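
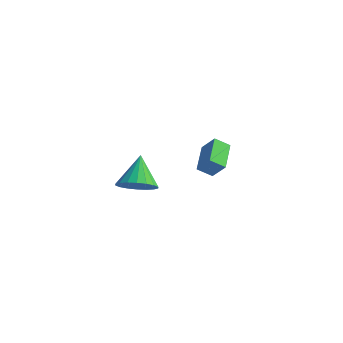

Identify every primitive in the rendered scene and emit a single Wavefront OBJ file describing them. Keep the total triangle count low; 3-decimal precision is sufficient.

v -2.823 -3.416 -3.887
v -2.052 -3.584 -3.475
v -3.397 -2.684 -2.513
v -1.989 -3.229 -3.639
v -2.091 -2.91 -3.851
v -2.339 -2.692 -4.071
v -2.682 -2.618 -4.254
v -3.053 -2.701 -4.365
v -3.378 -2.927 -4.381
v -3.594 -3.249 -4.299
v -3.656 -3.604 -4.136
v -3.554 -3.922 -3.923
v -3.307 -4.14 -3.703
v -2.964 -4.215 -3.52
v -2.593 -4.131 -3.41
v -2.267 -3.906 -3.394
v -4.403 2.664 -4.186
v -4.776 2.088 -3.737
v -3.706 2.755 -3.49
v -4.079 2.18 -3.04
v -3.521 1.52 -4.92
v -3.894 0.945 -4.47
v -2.824 1.612 -4.223
v -3.197 1.036 -3.774
f 2 1 4
f 2 4 3
f 4 1 5
f 4 5 3
f 5 1 6
f 5 6 3
f 6 1 7
f 6 7 3
f 7 1 8
f 7 8 3
f 8 1 9
f 8 9 3
f 9 1 10
f 9 10 3
f 10 1 11
f 10 11 3
f 11 1 12
f 11 12 3
f 12 1 13
f 12 13 3
f 13 1 14
f 13 14 3
f 14 1 15
f 14 15 3
f 15 1 16
f 15 16 3
f 16 1 2
f 16 2 3
f 18 20 17
f 21 18 17
f 17 20 19
f 19 21 17
f 18 24 20
f 22 18 21
f 22 24 18
f 20 24 19
f 23 21 19
f 19 24 23
f 23 22 21
f 24 22 23



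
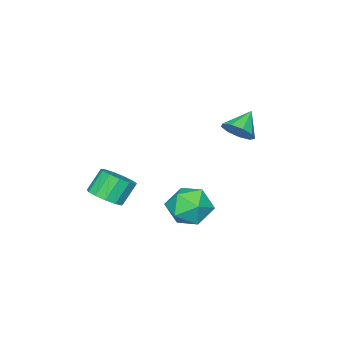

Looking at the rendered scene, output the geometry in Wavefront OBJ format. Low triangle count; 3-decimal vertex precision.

v -0.181 -0.738 -3.612
v 0.812 -0.162 -3.349
v -0.012 -1.758 -2.011
v 0.981 -1.182 -1.748
v -0.054 -0.619 -1.714
v -0.157 0.011 -2.704
v 0.957 -1.931 -2.656
v 0.854 -1.301 -3.646
v 1.516 -0.899 -2.758
v 0.891 -0.088 -2.176
v -0.091 -1.832 -3.184
v -0.716 -1.021 -2.602
v -3.178 -1.072 0.456
v -2.641 -1.061 1.127
v -4.262 -1.128 1.324
v -2.788 -0.512 0.979
v -3.118 -0.224 0.586
v -3.476 -0.333 0.132
v -3.694 -0.787 -0.17
v -3.671 -1.375 -0.18
v -3.417 -1.821 0.108
v -3.051 -1.916 0.559
v -2.745 -1.616 0.961
v 2.431 -4.084 -2.367
v 3.047 -3.515 -2.041
v 2.305 -3.327 -0.966
v 1.689 -3.896 -1.293
v 2.724 -3.235 -2.314
v 1.981 -3.047 -1.239
v 2.308 -3.224 -2.603
v 1.565 -3.036 -1.528
v 1.931 -3.487 -2.818
v 1.188 -3.299 -1.743
v 1.713 -3.939 -2.889
v 0.97 -3.751 -1.815
v 1.723 -4.437 -2.795
v 0.98 -4.249 -1.721
v 1.958 -4.823 -2.566
v 1.215 -4.635 -1.491
v 2.343 -4.975 -2.273
v 1.6 -4.787 -1.198
v 2.757 -4.843 -2.01
v 2.014 -4.655 -0.935
v 3.067 -4.471 -1.861
v 2.324 -4.283 -0.786
v 3.175 -3.975 -1.872
v 2.432 -3.788 -0.797
f 1 12 6
f 1 6 2
f 1 2 8
f 1 8 11
f 1 11 12
f 2 6 10
f 6 12 5
f 12 11 3
f 11 8 7
f 8 2 9
f 4 10 5
f 4 5 3
f 4 3 7
f 4 7 9
f 4 9 10
f 5 10 6
f 3 5 12
f 7 3 11
f 9 7 8
f 10 9 2
f 14 13 16
f 14 16 15
f 16 13 17
f 16 17 15
f 17 13 18
f 17 18 15
f 18 13 19
f 18 19 15
f 19 13 20
f 19 20 15
f 20 13 21
f 20 21 15
f 21 13 22
f 21 22 15
f 22 13 23
f 22 23 15
f 23 13 14
f 23 14 15
f 25 24 28
f 25 28 26
f 26 28 29
f 26 29 27
f 28 24 30
f 28 30 29
f 29 30 31
f 29 31 27
f 30 24 32
f 30 32 31
f 31 32 33
f 31 33 27
f 32 24 34
f 32 34 33
f 33 34 35
f 33 35 27
f 34 24 36
f 34 36 35
f 35 36 37
f 35 37 27
f 36 24 38
f 36 38 37
f 37 38 39
f 37 39 27
f 38 24 40
f 38 40 39
f 39 40 41
f 39 41 27
f 40 24 42
f 40 42 41
f 41 42 43
f 41 43 27
f 42 24 44
f 42 44 43
f 43 44 45
f 43 45 27
f 44 24 46
f 44 46 45
f 45 46 47
f 45 47 27
f 46 24 25
f 46 25 47
f 47 25 26
f 47 26 27



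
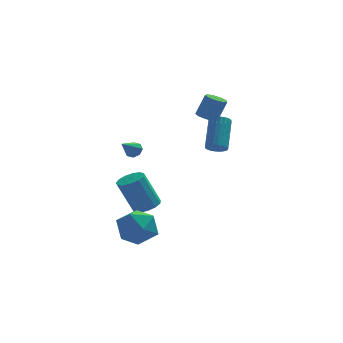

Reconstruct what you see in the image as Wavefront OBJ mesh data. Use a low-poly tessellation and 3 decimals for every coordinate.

v -1.588 3.216 -0.143
v -1.243 3.299 0.223
v -2.252 2.424 0.663
v -1.537 3.556 0.234
v -1.86 3.613 0.023
v -2.025 3.438 -0.284
v -1.933 3.132 -0.509
v -1.639 2.875 -0.519
v -1.316 2.818 -0.309
v -1.151 2.993 -0.001
v -1.764 -0.439 -2.639
v -1.024 -1.354 -2.598
v -2.576 -1.166 -4.202
v -1.836 -2.081 -4.161
v -2.671 -1.961 -3.339
v -2.169 -1.512 -2.373
v -1.431 -1.008 -4.427
v -0.929 -0.559 -3.461
v -0.818 -1.706 -3.703
v -1.585 -2.295 -3.031
v -2.015 -0.225 -3.769
v -2.782 -0.814 -3.097
v 1.992 2.372 2.371
v 2.525 2.523 2.14
v 3.02 2.639 3.358
v 2.488 2.488 3.589
v 2.298 2.86 2.2
v 2.793 2.976 3.419
v 1.927 2.968 2.341
v 2.422 3.084 3.559
v 1.588 2.797 2.495
v 2.083 2.913 3.713
v 1.437 2.427 2.591
v 1.932 2.543 3.809
v 1.547 2.032 2.584
v 2.042 2.148 3.803
v 1.865 1.796 2.478
v 2.36 1.912 3.696
v 2.243 1.829 2.321
v 2.738 1.945 3.539
v 2.503 2.116 2.188
v 2.998 2.232 3.406
v 2.456 2.017 0.329
v 2.852 2.26 -0.017
v 3.201 3.626 1.345
v 2.804 3.383 1.691
v 2.665 2.371 -0.08
v 3.014 3.737 1.282
v 2.446 2.427 -0.08
v 2.795 3.794 1.281
v 2.229 2.422 -0.019
v 2.577 3.788 1.343
v 2.045 2.354 0.096
v 2.394 3.72 1.457
v 1.925 2.235 0.246
v 2.274 3.602 1.607
v 1.885 2.083 0.409
v 2.234 3.45 1.77
v 1.932 1.921 0.56
v 2.281 3.287 1.921
v 2.059 1.774 0.675
v 2.408 3.14 2.037
v 2.246 1.663 0.738
v 2.595 3.029 2.1
v 2.465 1.606 0.739
v 2.814 2.973 2.1
v 2.683 1.612 0.677
v 3.031 2.978 2.039
v 2.866 1.68 0.563
v 3.215 3.046 1.924
v 2.986 1.798 0.413
v 3.335 3.165 1.774
v 3.026 1.95 0.25
v 3.375 3.317 1.611
v 2.979 2.113 0.099
v 3.328 3.479 1.46
v -1.092 1.446 -3.294
v -0.715 0.805 -3.095
v -1.531 0.913 -1.206
v -1.908 1.554 -1.406
v -0.452 1.136 -3
v -1.267 1.244 -1.111
v -0.392 1.566 -2.999
v -1.207 1.674 -1.11
v -0.554 1.958 -3.091
v -1.369 2.066 -1.202
v -0.887 2.187 -3.248
v -1.703 2.295 -1.359
v -1.286 2.181 -3.42
v -2.101 2.289 -1.531
v -1.623 1.941 -3.552
v -2.438 2.049 -1.663
v -1.791 1.545 -3.602
v -2.607 1.653 -1.713
v -1.738 1.117 -3.554
v -2.553 1.225 -1.666
v -1.48 0.793 -3.424
v -2.295 0.901 -1.536
v -1.098 0.677 -3.253
v -1.914 0.785 -1.364
f 2 1 4
f 2 4 3
f 4 1 5
f 4 5 3
f 5 1 6
f 5 6 3
f 6 1 7
f 6 7 3
f 7 1 8
f 7 8 3
f 8 1 9
f 8 9 3
f 9 1 10
f 9 10 3
f 10 1 2
f 10 2 3
f 11 22 16
f 11 16 12
f 11 12 18
f 11 18 21
f 11 21 22
f 12 16 20
f 16 22 15
f 22 21 13
f 21 18 17
f 18 12 19
f 14 20 15
f 14 15 13
f 14 13 17
f 14 17 19
f 14 19 20
f 15 20 16
f 13 15 22
f 17 13 21
f 19 17 18
f 20 19 12
f 24 23 27
f 24 27 25
f 25 27 28
f 25 28 26
f 27 23 29
f 27 29 28
f 28 29 30
f 28 30 26
f 29 23 31
f 29 31 30
f 30 31 32
f 30 32 26
f 31 23 33
f 31 33 32
f 32 33 34
f 32 34 26
f 33 23 35
f 33 35 34
f 34 35 36
f 34 36 26
f 35 23 37
f 35 37 36
f 36 37 38
f 36 38 26
f 37 23 39
f 37 39 38
f 38 39 40
f 38 40 26
f 39 23 41
f 39 41 40
f 40 41 42
f 40 42 26
f 41 23 24
f 41 24 42
f 42 24 25
f 42 25 26
f 44 43 47
f 44 47 45
f 45 47 48
f 45 48 46
f 47 43 49
f 47 49 48
f 48 49 50
f 48 50 46
f 49 43 51
f 49 51 50
f 50 51 52
f 50 52 46
f 51 43 53
f 51 53 52
f 52 53 54
f 52 54 46
f 53 43 55
f 53 55 54
f 54 55 56
f 54 56 46
f 55 43 57
f 55 57 56
f 56 57 58
f 56 58 46
f 57 43 59
f 57 59 58
f 58 59 60
f 58 60 46
f 59 43 61
f 59 61 60
f 60 61 62
f 60 62 46
f 61 43 63
f 61 63 62
f 62 63 64
f 62 64 46
f 63 43 65
f 63 65 64
f 64 65 66
f 64 66 46
f 65 43 67
f 65 67 66
f 66 67 68
f 66 68 46
f 67 43 69
f 67 69 68
f 68 69 70
f 68 70 46
f 69 43 71
f 69 71 70
f 70 71 72
f 70 72 46
f 71 43 73
f 71 73 72
f 72 73 74
f 72 74 46
f 73 43 75
f 73 75 74
f 74 75 76
f 74 76 46
f 75 43 44
f 75 44 76
f 76 44 45
f 76 45 46
f 78 77 81
f 78 81 79
f 79 81 82
f 79 82 80
f 81 77 83
f 81 83 82
f 82 83 84
f 82 84 80
f 83 77 85
f 83 85 84
f 84 85 86
f 84 86 80
f 85 77 87
f 85 87 86
f 86 87 88
f 86 88 80
f 87 77 89
f 87 89 88
f 88 89 90
f 88 90 80
f 89 77 91
f 89 91 90
f 90 91 92
f 90 92 80
f 91 77 93
f 91 93 92
f 92 93 94
f 92 94 80
f 93 77 95
f 93 95 94
f 94 95 96
f 94 96 80
f 95 77 97
f 95 97 96
f 96 97 98
f 96 98 80
f 97 77 99
f 97 99 98
f 98 99 100
f 98 100 80
f 99 77 78
f 99 78 100
f 100 78 79
f 100 79 80



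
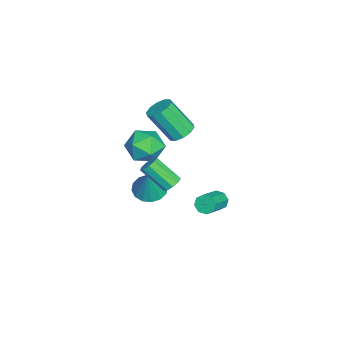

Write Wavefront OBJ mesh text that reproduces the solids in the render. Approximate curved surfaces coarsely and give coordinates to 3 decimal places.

v 0.937 -0.524 -0.69
v 1.491 -0.586 0.25
v -0.331 -1.554 -0.01
v 0.223 -1.616 0.93
v -0.235 -0.671 0.627
v 0.548 -0.034 0.207
v 0.612 -2.106 0.033
v 1.395 -1.469 -0.387
v 1.29 -1.564 0.697
v 0.767 -0.677 1.065
v 0.393 -1.463 -0.825
v -0.13 -0.576 -0.457
v -0.077 2.471 -4.159
v 0.237 2.594 -4.643
v 1.571 2.173 -3.885
v 1.257 2.049 -3.401
v 0.195 2.951 -4.369
v 1.528 2.529 -3.612
v -0.007 3.026 -3.972
v 1.326 2.604 -3.215
v -0.249 2.776 -3.684
v 1.084 2.354 -2.927
v -0.391 2.347 -3.675
v 0.943 1.926 -2.917
v -0.348 1.991 -3.948
v 0.985 1.569 -3.191
v -0.146 1.916 -4.345
v 1.187 1.494 -3.588
v 0.096 2.166 -4.633
v 1.429 1.744 -3.876
v -2.854 0.17 -1.371
v -2.362 -0.334 -1.707
v -2.414 -1.533 0.016
v -2.906 -1.03 0.351
v -2.1 -0.005 -1.471
v -2.152 -1.205 0.252
v -2.127 0.39 -1.196
v -2.179 -0.809 0.527
v -2.431 0.701 -0.989
v -2.483 -0.498 0.734
v -2.897 0.81 -0.927
v -2.948 -0.39 0.796
v -3.346 0.673 -1.036
v -3.398 -0.526 0.687
v -3.608 0.345 -1.272
v -3.66 -0.855 0.451
v -3.581 -0.051 -1.547
v -3.633 -1.25 0.176
v -3.277 -0.362 -1.754
v -3.329 -1.561 -0.031
v -2.812 -0.47 -1.816
v -2.863 -1.67 -0.093
v 1.11 -0.751 -2.684
v 1.892 -0.503 -3.054
v 1.89 -0.689 -0.996
v 1.669 -0.104 -2.966
v 1.296 0.122 -2.802
v 0.873 0.114 -2.606
v 0.514 -0.126 -2.431
v 0.314 -0.533 -2.324
v 0.328 -0.999 -2.314
v 0.552 -1.398 -2.402
v 0.925 -1.624 -2.566
v 1.348 -1.616 -2.762
v 1.707 -1.376 -2.936
v 1.906 -0.969 -3.043
v 4.09 0.921 0.381
v 4.571 1.027 0.602
v 4.311 -0.154 1.739
v 3.83 -0.261 1.519
v 4.311 1.236 0.76
v 4.051 0.055 1.897
v 3.947 1.298 0.741
v 3.687 0.116 1.878
v 3.65 1.183 0.553
v 3.39 0.001 1.69
v 3.559 0.945 0.286
v 3.299 -0.236 1.423
v 3.716 0.696 0.063
v 3.457 -0.485 1.2
v 4.049 0.552 -0.011
v 3.789 -0.629 1.126
v 4.4 0.581 0.099
v 4.14 -0.601 1.236
v 4.606 0.768 0.341
v 4.347 -0.413 1.478
f 1 12 6
f 1 6 2
f 1 2 8
f 1 8 11
f 1 11 12
f 2 6 10
f 6 12 5
f 12 11 3
f 11 8 7
f 8 2 9
f 4 10 5
f 4 5 3
f 4 3 7
f 4 7 9
f 4 9 10
f 5 10 6
f 3 5 12
f 7 3 11
f 9 7 8
f 10 9 2
f 14 13 17
f 14 17 15
f 15 17 18
f 15 18 16
f 17 13 19
f 17 19 18
f 18 19 20
f 18 20 16
f 19 13 21
f 19 21 20
f 20 21 22
f 20 22 16
f 21 13 23
f 21 23 22
f 22 23 24
f 22 24 16
f 23 13 25
f 23 25 24
f 24 25 26
f 24 26 16
f 25 13 27
f 25 27 26
f 26 27 28
f 26 28 16
f 27 13 29
f 27 29 28
f 28 29 30
f 28 30 16
f 29 13 14
f 29 14 30
f 30 14 15
f 30 15 16
f 32 31 35
f 32 35 33
f 33 35 36
f 33 36 34
f 35 31 37
f 35 37 36
f 36 37 38
f 36 38 34
f 37 31 39
f 37 39 38
f 38 39 40
f 38 40 34
f 39 31 41
f 39 41 40
f 40 41 42
f 40 42 34
f 41 31 43
f 41 43 42
f 42 43 44
f 42 44 34
f 43 31 45
f 43 45 44
f 44 45 46
f 44 46 34
f 45 31 47
f 45 47 46
f 46 47 48
f 46 48 34
f 47 31 49
f 47 49 48
f 48 49 50
f 48 50 34
f 49 31 51
f 49 51 50
f 50 51 52
f 50 52 34
f 51 31 32
f 51 32 52
f 52 32 33
f 52 33 34
f 54 53 56
f 54 56 55
f 56 53 57
f 56 57 55
f 57 53 58
f 57 58 55
f 58 53 59
f 58 59 55
f 59 53 60
f 59 60 55
f 60 53 61
f 60 61 55
f 61 53 62
f 61 62 55
f 62 53 63
f 62 63 55
f 63 53 64
f 63 64 55
f 64 53 65
f 64 65 55
f 65 53 66
f 65 66 55
f 66 53 54
f 66 54 55
f 68 67 71
f 68 71 69
f 69 71 72
f 69 72 70
f 71 67 73
f 71 73 72
f 72 73 74
f 72 74 70
f 73 67 75
f 73 75 74
f 74 75 76
f 74 76 70
f 75 67 77
f 75 77 76
f 76 77 78
f 76 78 70
f 77 67 79
f 77 79 78
f 78 79 80
f 78 80 70
f 79 67 81
f 79 81 80
f 80 81 82
f 80 82 70
f 81 67 83
f 81 83 82
f 82 83 84
f 82 84 70
f 83 67 85
f 83 85 84
f 84 85 86
f 84 86 70
f 85 67 68
f 85 68 86
f 86 68 69
f 86 69 70



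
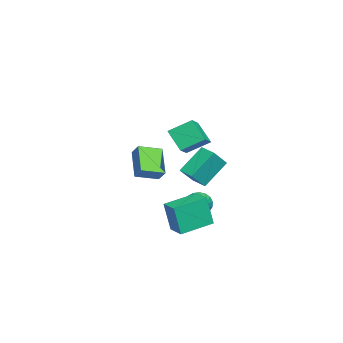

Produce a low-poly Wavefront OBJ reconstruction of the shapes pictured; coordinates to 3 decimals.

v 1.708 2.821 -3.212
v 1.69 2.465 -1.427
v 2.611 3.4 -3.087
v 2.594 3.044 -1.303
v 2.766 1.236 -3.517
v 2.749 0.88 -1.733
v 3.67 1.815 -3.393
v 3.652 1.459 -1.608
v -2.999 -1.126 -2.515
v -4.527 -1.409 -1.387
v -3.533 0.137 -2.92
v -5.061 -0.146 -1.792
v -2.579 -0.734 -1.848
v -4.107 -1.017 -0.72
v -3.113 0.529 -2.253
v -4.641 0.246 -1.125
v -2.262 1.032 1.068
v -1.169 0.79 1.73
v -2.439 2.303 1.826
v -1.346 2.061 2.487
v -1.474 1.759 0.033
v -0.381 1.517 0.694
v -1.651 3.03 0.79
v -0.558 2.788 1.452
v 1.312 1.595 0.016
v 0.421 2.66 1.312
v 0.525 2.212 -1.033
v -0.367 3.278 0.263
v 1.967 2.262 -0.083
v 1.075 3.328 1.213
v 1.179 2.88 -1.132
v 0.288 3.945 0.164
v -0.211 2.47 -3.108
v 0.139 2.114 -3.695
v 1.331 2.87 -2.432
v 0.106 2.436 -3.809
v 0.01 2.764 -3.785
v -0.129 3.034 -3.627
v -0.285 3.192 -3.365
v -0.426 3.207 -3.053
v -0.524 3.077 -2.752
v -0.56 2.826 -2.522
v -0.527 2.505 -2.407
v -0.431 2.176 -2.431
v -0.292 1.906 -2.59
v -0.136 1.748 -2.851
v 0.005 1.733 -3.163
v 0.103 1.863 -3.464
f 2 4 1
f 5 2 1
f 1 4 3
f 3 5 1
f 2 8 4
f 6 2 5
f 6 8 2
f 4 8 3
f 7 5 3
f 3 8 7
f 7 6 5
f 8 6 7
f 10 12 9
f 13 10 9
f 9 12 11
f 11 13 9
f 10 16 12
f 14 10 13
f 14 16 10
f 12 16 11
f 15 13 11
f 11 16 15
f 15 14 13
f 16 14 15
f 18 20 17
f 21 18 17
f 17 20 19
f 19 21 17
f 18 24 20
f 22 18 21
f 22 24 18
f 20 24 19
f 23 21 19
f 19 24 23
f 23 22 21
f 24 22 23
f 26 28 25
f 29 26 25
f 25 28 27
f 27 29 25
f 26 32 28
f 30 26 29
f 30 32 26
f 28 32 27
f 31 29 27
f 27 32 31
f 31 30 29
f 32 30 31
f 34 33 36
f 34 36 35
f 36 33 37
f 36 37 35
f 37 33 38
f 37 38 35
f 38 33 39
f 38 39 35
f 39 33 40
f 39 40 35
f 40 33 41
f 40 41 35
f 41 33 42
f 41 42 35
f 42 33 43
f 42 43 35
f 43 33 44
f 43 44 35
f 44 33 45
f 44 45 35
f 45 33 46
f 45 46 35
f 46 33 47
f 46 47 35
f 47 33 48
f 47 48 35
f 48 33 34
f 48 34 35



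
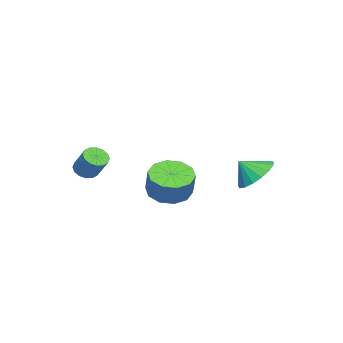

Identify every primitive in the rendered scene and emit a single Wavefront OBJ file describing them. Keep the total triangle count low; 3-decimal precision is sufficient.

v 3.711 -1.514 0.344
v 4.003 -1.939 0.504
v 4.401 -1.331 1.396
v 4.109 -0.906 1.236
v 4.171 -1.797 0.332
v 4.569 -1.188 1.224
v 4.216 -1.579 0.163
v 4.613 -0.97 1.055
v 4.126 -1.343 0.043
v 4.523 -0.735 0.934
v 3.924 -1.154 0.003
v 4.321 -0.545 0.895
v 3.666 -1.061 0.055
v 4.063 -0.452 0.946
v 3.419 -1.089 0.184
v 3.817 -0.481 1.076
v 3.251 -1.232 0.356
v 3.649 -0.623 1.248
v 3.207 -1.45 0.525
v 3.604 -0.841 1.417
v 3.297 -1.685 0.646
v 3.694 -1.077 1.537
v 3.499 -1.875 0.685
v 3.896 -1.266 1.577
v 3.757 -1.968 0.634
v 4.154 -1.359 1.525
v 3.301 1.733 -0.471
v 3.985 1.151 -0.618
v 4.443 1.425 0.423
v 3.759 2.007 0.571
v 4.139 1.654 -0.818
v 4.596 1.928 0.224
v 3.972 2.187 -0.885
v 4.43 2.461 0.157
v 3.55 2.547 -0.794
v 4.007 2.82 0.248
v 3.032 2.596 -0.579
v 3.49 2.869 0.463
v 2.617 2.315 -0.323
v 3.075 2.589 0.718
v 2.464 1.812 -0.124
v 2.921 2.086 0.918
v 2.63 1.279 -0.057
v 3.088 1.553 0.985
v 3.053 0.92 -0.148
v 3.51 1.193 0.894
v 3.57 0.871 -0.363
v 4.028 1.144 0.679
v -0.965 3.854 -0.941
v -0.475 4.54 -0.462
v -0.755 3.186 -0.199
v -0.909 4.582 -0.302
v -1.356 4.456 -0.289
v -1.713 4.192 -0.424
v -1.899 3.851 -0.678
v -1.871 3.511 -0.993
v -1.636 3.249 -1.295
v -1.247 3.125 -1.516
v -0.793 3.169 -1.606
v -0.379 3.369 -1.543
v -0.099 3.681 -1.342
v -0.018 4.032 -1.05
v -0.154 4.342 -0.732
f 2 1 5
f 2 5 3
f 3 5 6
f 3 6 4
f 5 1 7
f 5 7 6
f 6 7 8
f 6 8 4
f 7 1 9
f 7 9 8
f 8 9 10
f 8 10 4
f 9 1 11
f 9 11 10
f 10 11 12
f 10 12 4
f 11 1 13
f 11 13 12
f 12 13 14
f 12 14 4
f 13 1 15
f 13 15 14
f 14 15 16
f 14 16 4
f 15 1 17
f 15 17 16
f 16 17 18
f 16 18 4
f 17 1 19
f 17 19 18
f 18 19 20
f 18 20 4
f 19 1 21
f 19 21 20
f 20 21 22
f 20 22 4
f 21 1 23
f 21 23 22
f 22 23 24
f 22 24 4
f 23 1 25
f 23 25 24
f 24 25 26
f 24 26 4
f 25 1 2
f 25 2 26
f 26 2 3
f 26 3 4
f 28 27 31
f 28 31 29
f 29 31 32
f 29 32 30
f 31 27 33
f 31 33 32
f 32 33 34
f 32 34 30
f 33 27 35
f 33 35 34
f 34 35 36
f 34 36 30
f 35 27 37
f 35 37 36
f 36 37 38
f 36 38 30
f 37 27 39
f 37 39 38
f 38 39 40
f 38 40 30
f 39 27 41
f 39 41 40
f 40 41 42
f 40 42 30
f 41 27 43
f 41 43 42
f 42 43 44
f 42 44 30
f 43 27 45
f 43 45 44
f 44 45 46
f 44 46 30
f 45 27 47
f 45 47 46
f 46 47 48
f 46 48 30
f 47 27 28
f 47 28 48
f 48 28 29
f 48 29 30
f 50 49 52
f 50 52 51
f 52 49 53
f 52 53 51
f 53 49 54
f 53 54 51
f 54 49 55
f 54 55 51
f 55 49 56
f 55 56 51
f 56 49 57
f 56 57 51
f 57 49 58
f 57 58 51
f 58 49 59
f 58 59 51
f 59 49 60
f 59 60 51
f 60 49 61
f 60 61 51
f 61 49 62
f 61 62 51
f 62 49 63
f 62 63 51
f 63 49 50
f 63 50 51



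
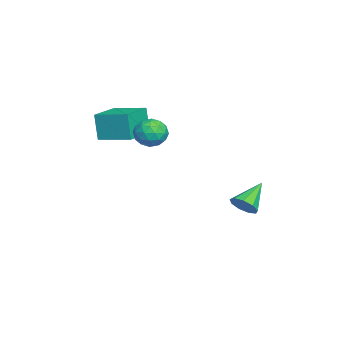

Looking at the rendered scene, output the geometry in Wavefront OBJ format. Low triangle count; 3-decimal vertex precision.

v -2.572 2.833 -3.463
v -2.021 2.849 -2.803
v -3.948 3.727 -2.337
v -1.965 3.339 -3.124
v -2.194 3.593 -3.603
v -2.599 3.491 -4.017
v -2.992 3.081 -4.172
v -3.188 2.555 -3.995
v -3.097 2.16 -3.57
v -2.759 2.079 -3.094
v -2.335 2.352 -2.792
v -3.332 -3.961 1.411
v -3.656 -4.176 3.066
v -2.652 -2.16 1.778
v -2.977 -2.375 3.433
v -1.403 -4.745 1.687
v -1.728 -4.96 3.342
v -0.724 -2.944 2.054
v -1.048 -3.159 3.709
v 0.734 -1.73 2.801
v 1.249 -0.944 2.982
v 1.431 -2.456 3.978
v 1.946 -1.67 4.159
v 1.003 -1.674 4.325
v 0.573 -1.225 3.598
v 2.107 -2.175 3.362
v 1.677 -1.726 2.635
v 2.098 -1.219 3.329
v 1.415 -0.909 3.924
v 1.265 -2.491 3.036
v 0.582 -2.181 3.631
v 0.931 -1.273 2.788
v 1.749 -2.127 4.172
v 1.195 -2.129 4.269
v 1.498 -1.667 4.376
v 0.533 -1.438 3.15
v 0.836 -0.976 3.257
v 0.691 -1.405 4.046
v 1.844 -2.424 3.703
v 2.147 -1.962 3.81
v 1.182 -1.733 2.584
v 1.485 -1.271 2.691
v 1.989 -1.995 2.914
v 1.732 -0.973 3.098
v 2.141 -1.4 3.79
v 2.236 -1.697 3.322
v 1.983 -1.433 2.894
v 1.331 -0.791 3.448
v 1.74 -1.218 4.14
v 1.186 -1.22 4.237
v 0.933 -0.956 3.81
v 1.83 -0.952 3.652
v 0.94 -2.182 2.82
v 1.349 -2.609 3.512
v 1.747 -2.444 3.15
v 1.494 -2.18 2.723
v 0.539 -2 3.17
v 0.948 -2.427 3.862
v 0.697 -1.967 4.066
v 0.444 -1.703 3.638
v 0.85 -2.448 3.308
f 2 1 4
f 2 4 3
f 4 1 5
f 4 5 3
f 5 1 6
f 5 6 3
f 6 1 7
f 6 7 3
f 7 1 8
f 7 8 3
f 8 1 9
f 8 9 3
f 9 1 10
f 9 10 3
f 10 1 11
f 10 11 3
f 11 1 2
f 11 2 3
f 13 15 12
f 16 13 12
f 12 15 14
f 14 16 12
f 13 19 15
f 17 13 16
f 17 19 13
f 15 19 14
f 18 16 14
f 14 19 18
f 18 17 16
f 19 17 18
f 20 57 36
f 57 31 60
f 36 60 25
f 57 60 36
f 20 36 32
f 36 25 37
f 32 37 21
f 36 37 32
f 20 32 41
f 32 21 42
f 41 42 27
f 32 42 41
f 20 41 53
f 41 27 56
f 53 56 30
f 41 56 53
f 20 53 57
f 53 30 61
f 57 61 31
f 53 61 57
f 21 37 48
f 37 25 51
f 48 51 29
f 37 51 48
f 25 60 38
f 60 31 59
f 38 59 24
f 60 59 38
f 31 61 58
f 61 30 54
f 58 54 22
f 61 54 58
f 30 56 55
f 56 27 43
f 55 43 26
f 56 43 55
f 27 42 47
f 42 21 44
f 47 44 28
f 42 44 47
f 23 49 35
f 49 29 50
f 35 50 24
f 49 50 35
f 23 35 33
f 35 24 34
f 33 34 22
f 35 34 33
f 23 33 40
f 33 22 39
f 40 39 26
f 33 39 40
f 23 40 45
f 40 26 46
f 45 46 28
f 40 46 45
f 23 45 49
f 45 28 52
f 49 52 29
f 45 52 49
f 24 50 38
f 50 29 51
f 38 51 25
f 50 51 38
f 22 34 58
f 34 24 59
f 58 59 31
f 34 59 58
f 26 39 55
f 39 22 54
f 55 54 30
f 39 54 55
f 28 46 47
f 46 26 43
f 47 43 27
f 46 43 47
f 29 52 48
f 52 28 44
f 48 44 21
f 52 44 48



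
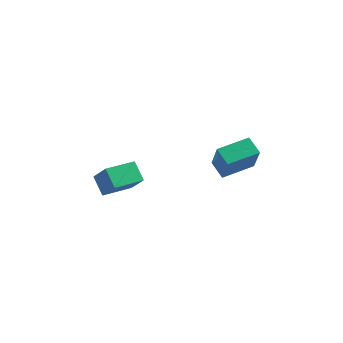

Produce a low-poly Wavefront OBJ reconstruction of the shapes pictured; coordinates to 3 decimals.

v -3.258 -3.67 -2.957
v -2.375 -4.227 -1.679
v -3.997 -2.95 -2.134
v -3.114 -3.507 -0.856
v -2.106 -2.273 -3.144
v -1.223 -2.83 -1.866
v -2.845 -1.553 -2.321
v -1.962 -2.11 -1.043
v 2.222 -1.849 -0.374
v 2.716 -2.631 1.421
v 3.571 -0.487 -0.152
v 4.065 -1.269 1.644
v 2.995 -2.531 -0.884
v 3.489 -3.313 0.912
v 4.344 -1.169 -0.661
v 4.838 -1.951 1.134
f 2 4 1
f 5 2 1
f 1 4 3
f 3 5 1
f 2 8 4
f 6 2 5
f 6 8 2
f 4 8 3
f 7 5 3
f 3 8 7
f 7 6 5
f 8 6 7
f 10 12 9
f 13 10 9
f 9 12 11
f 11 13 9
f 10 16 12
f 14 10 13
f 14 16 10
f 12 16 11
f 15 13 11
f 11 16 15
f 15 14 13
f 16 14 15



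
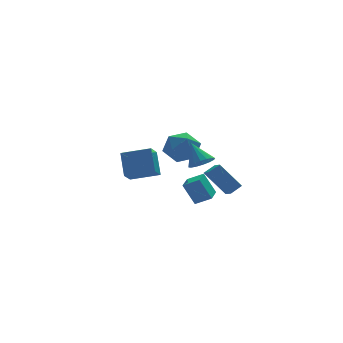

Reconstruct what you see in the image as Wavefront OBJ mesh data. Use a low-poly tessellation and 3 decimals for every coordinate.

v 0.05 -4.441 -3.52
v -0.485 -3.96 -2.203
v 0.747 -3.396 -3.618
v 0.212 -2.914 -2.302
v 0.848 -4.926 -3.018
v 0.313 -4.444 -1.702
v 1.545 -3.88 -3.117
v 1.01 -3.399 -1.8
v 2.047 -1.658 -2.618
v 2.793 -1.503 -2.2
v 2.108 -0.792 -3.05
v 2.855 -0.636 -2.632
v 3.065 -2.484 -4.128
v 3.812 -2.328 -3.71
v 3.127 -1.617 -4.56
v 3.873 -1.462 -4.142
v -2.527 -0.25 -2.703
v -2.33 0.846 -1.392
v -1.883 0.514 -3.438
v -1.686 1.609 -2.127
v -0.994 -1.089 -2.233
v -0.797 0.006 -0.922
v -0.35 -0.326 -2.968
v -0.153 0.77 -1.657
v 1.653 -1.591 -1.814
v 2.317 -1.17 -2.046
v 1.407 -0.549 -0.626
v 1.996 -0.997 -2.264
v 1.583 -0.984 -2.361
v 1.189 -1.134 -2.312
v 0.919 -1.406 -2.129
v 0.846 -1.728 -1.862
v 0.99 -2.013 -1.582
v 1.311 -2.185 -1.364
v 1.724 -2.198 -1.267
v 2.118 -2.048 -1.317
v 2.388 -1.776 -1.499
v 2.461 -1.455 -1.766
v 2.417 4.141 -3.791
v 3.4 4.218 -3.038
v 1.6 2.762 -2.582
v 2.583 2.839 -1.829
v 1.792 3.791 -1.915
v 2.297 4.643 -2.662
v 2.703 2.337 -2.958
v 3.208 3.189 -3.705
v 3.577 3.103 -2.523
v 3.014 4.001 -1.879
v 1.986 2.979 -3.741
v 1.423 3.877 -3.097
f 2 4 1
f 5 2 1
f 1 4 3
f 3 5 1
f 2 8 4
f 6 2 5
f 6 8 2
f 4 8 3
f 7 5 3
f 3 8 7
f 7 6 5
f 8 6 7
f 10 12 9
f 13 10 9
f 9 12 11
f 11 13 9
f 10 16 12
f 14 10 13
f 14 16 10
f 12 16 11
f 15 13 11
f 11 16 15
f 15 14 13
f 16 14 15
f 18 20 17
f 21 18 17
f 17 20 19
f 19 21 17
f 18 24 20
f 22 18 21
f 22 24 18
f 20 24 19
f 23 21 19
f 19 24 23
f 23 22 21
f 24 22 23
f 26 25 28
f 26 28 27
f 28 25 29
f 28 29 27
f 29 25 30
f 29 30 27
f 30 25 31
f 30 31 27
f 31 25 32
f 31 32 27
f 32 25 33
f 32 33 27
f 33 25 34
f 33 34 27
f 34 25 35
f 34 35 27
f 35 25 36
f 35 36 27
f 36 25 37
f 36 37 27
f 37 25 38
f 37 38 27
f 38 25 26
f 38 26 27
f 39 50 44
f 39 44 40
f 39 40 46
f 39 46 49
f 39 49 50
f 40 44 48
f 44 50 43
f 50 49 41
f 49 46 45
f 46 40 47
f 42 48 43
f 42 43 41
f 42 41 45
f 42 45 47
f 42 47 48
f 43 48 44
f 41 43 50
f 45 41 49
f 47 45 46
f 48 47 40



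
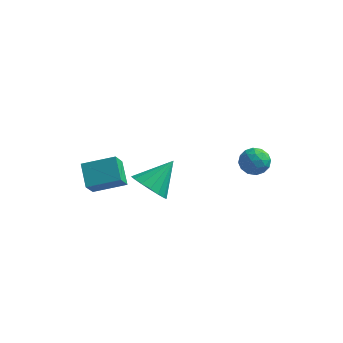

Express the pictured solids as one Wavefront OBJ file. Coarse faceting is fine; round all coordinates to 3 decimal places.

v -3.971 -2.517 -2.492
v -4.011 -3.301 -1.519
v -2.43 -1.971 -1.99
v -2.47 -2.755 -1.017
v -3.37 -3.505 -3.263
v -3.41 -4.289 -2.29
v -1.829 -2.959 -2.761
v -1.869 -3.743 -1.788
v 2.53 1.7 -3.23
v 3.294 2.053 -3.218
v 3.086 0.487 -2.962
v 3.85 0.84 -2.95
v 3.297 1.012 -2.34
v 2.953 1.762 -2.506
v 3.427 0.778 -3.674
v 3.083 1.528 -3.84
v 3.848 1.483 -3.492
v 3.767 1.628 -2.667
v 2.613 0.912 -3.513
v 2.532 1.057 -2.688
v 2.863 1.983 -3.247
v 3.517 0.557 -2.933
v 3.192 0.658 -2.574
v 3.641 0.866 -2.567
v 2.663 1.812 -2.829
v 3.111 2.019 -2.821
v 3.113 1.408 -2.306
v 3.269 0.521 -3.359
v 3.717 0.728 -3.351
v 2.739 1.674 -3.613
v 3.188 1.882 -3.606
v 3.267 1.132 -3.874
v 3.638 1.855 -3.401
v 3.965 1.142 -3.244
v 3.716 1.106 -3.67
v 3.514 1.547 -3.767
v 3.59 1.941 -2.917
v 3.917 1.228 -2.759
v 3.592 1.329 -2.401
v 3.39 1.77 -2.498
v 3.916 1.606 -3.078
v 2.463 1.312 -3.421
v 2.79 0.599 -3.263
v 2.99 0.77 -3.682
v 2.788 1.211 -3.779
v 2.415 1.398 -2.936
v 2.742 0.685 -2.779
v 2.866 0.993 -2.413
v 2.664 1.434 -2.51
v 2.464 0.934 -3.102
v -0.708 -3.156 -2.517
v 0.215 -3.304 -2.995
v 0.108 -1.924 -1.323
v 0.008 -2.922 -3.248
v -0.363 -2.594 -3.334
v -0.813 -2.394 -3.232
v -1.239 -2.369 -2.966
v -1.543 -2.524 -2.598
v -1.656 -2.824 -2.211
v -1.552 -3.2 -1.894
v -1.255 -3.566 -1.72
v -0.832 -3.838 -1.728
v -0.381 -3.954 -1.918
v -0.005 -3.887 -2.244
v 0.21 -3.652 -2.633
f 2 4 1
f 5 2 1
f 1 4 3
f 3 5 1
f 2 8 4
f 6 2 5
f 6 8 2
f 4 8 3
f 7 5 3
f 3 8 7
f 7 6 5
f 8 6 7
f 9 46 25
f 46 20 49
f 25 49 14
f 46 49 25
f 9 25 21
f 25 14 26
f 21 26 10
f 25 26 21
f 9 21 30
f 21 10 31
f 30 31 16
f 21 31 30
f 9 30 42
f 30 16 45
f 42 45 19
f 30 45 42
f 9 42 46
f 42 19 50
f 46 50 20
f 42 50 46
f 10 26 37
f 26 14 40
f 37 40 18
f 26 40 37
f 14 49 27
f 49 20 48
f 27 48 13
f 49 48 27
f 20 50 47
f 50 19 43
f 47 43 11
f 50 43 47
f 19 45 44
f 45 16 32
f 44 32 15
f 45 32 44
f 16 31 36
f 31 10 33
f 36 33 17
f 31 33 36
f 12 38 24
f 38 18 39
f 24 39 13
f 38 39 24
f 12 24 22
f 24 13 23
f 22 23 11
f 24 23 22
f 12 22 29
f 22 11 28
f 29 28 15
f 22 28 29
f 12 29 34
f 29 15 35
f 34 35 17
f 29 35 34
f 12 34 38
f 34 17 41
f 38 41 18
f 34 41 38
f 13 39 27
f 39 18 40
f 27 40 14
f 39 40 27
f 11 23 47
f 23 13 48
f 47 48 20
f 23 48 47
f 15 28 44
f 28 11 43
f 44 43 19
f 28 43 44
f 17 35 36
f 35 15 32
f 36 32 16
f 35 32 36
f 18 41 37
f 41 17 33
f 37 33 10
f 41 33 37
f 52 51 54
f 52 54 53
f 54 51 55
f 54 55 53
f 55 51 56
f 55 56 53
f 56 51 57
f 56 57 53
f 57 51 58
f 57 58 53
f 58 51 59
f 58 59 53
f 59 51 60
f 59 60 53
f 60 51 61
f 60 61 53
f 61 51 62
f 61 62 53
f 62 51 63
f 62 63 53
f 63 51 64
f 63 64 53
f 64 51 65
f 64 65 53
f 65 51 52
f 65 52 53



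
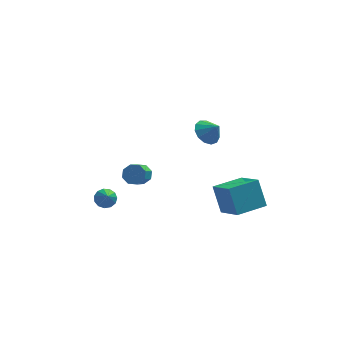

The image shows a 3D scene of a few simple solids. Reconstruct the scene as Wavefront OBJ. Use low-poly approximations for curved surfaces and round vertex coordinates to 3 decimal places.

v 2.512 -3.575 -0.476
v 3.231 -5.077 0.595
v 2.133 -2.689 1.02
v 2.852 -4.191 2.092
v 4.208 -2.789 -0.512
v 4.927 -4.291 0.56
v 3.829 -1.903 0.985
v 4.548 -3.405 2.056
v 2.461 3.488 0.589
v 3.162 3.997 0.28
v 3.119 3.092 1.431
v 2.905 4.293 0.619
v 2.507 4.333 0.949
v 2.095 4.105 1.165
v 1.798 3.681 1.198
v 1.712 3.196 1.037
v 1.864 2.803 0.734
v 2.205 2.628 0.385
v 2.627 2.726 0.101
v 2.996 3.065 -0.028
v 3.196 3.539 0.038
v -1.869 -3.138 2.807
v -1.319 -3.459 2.633
v -1.761 -4.903 3.899
v -2.311 -4.582 4.073
v -1.245 -3.143 3.02
v -1.686 -4.587 4.285
v -1.536 -2.824 3.282
v -1.977 -4.268 4.548
v -2.022 -2.689 3.266
v -2.464 -4.133 4.532
v -2.419 -2.817 2.981
v -2.861 -4.261 4.247
v -2.494 -3.133 2.595
v -2.935 -4.577 3.86
v -2.203 -3.452 2.332
v -2.644 -4.896 3.598
v -1.716 -3.587 2.348
v -2.158 -5.031 3.614
v -3.658 0.417 -2.349
v -2.99 0.449 -2.39
v -3.562 -0.397 -1.431
v -3.094 0.715 -2.143
v -3.377 0.886 -1.961
v -3.75 0.909 -1.903
v -4.093 0.775 -1.986
v -4.298 0.527 -2.184
v -4.299 0.245 -2.435
v -4.097 0.017 -2.658
v -3.756 -0.084 -2.783
v -3.383 -0.026 -2.77
v -3.097 0.173 -2.623
f 2 4 1
f 5 2 1
f 1 4 3
f 3 5 1
f 2 8 4
f 6 2 5
f 6 8 2
f 4 8 3
f 7 5 3
f 3 8 7
f 7 6 5
f 8 6 7
f 10 9 12
f 10 12 11
f 12 9 13
f 12 13 11
f 13 9 14
f 13 14 11
f 14 9 15
f 14 15 11
f 15 9 16
f 15 16 11
f 16 9 17
f 16 17 11
f 17 9 18
f 17 18 11
f 18 9 19
f 18 19 11
f 19 9 20
f 19 20 11
f 20 9 21
f 20 21 11
f 21 9 10
f 21 10 11
f 23 22 26
f 23 26 24
f 24 26 27
f 24 27 25
f 26 22 28
f 26 28 27
f 27 28 29
f 27 29 25
f 28 22 30
f 28 30 29
f 29 30 31
f 29 31 25
f 30 22 32
f 30 32 31
f 31 32 33
f 31 33 25
f 32 22 34
f 32 34 33
f 33 34 35
f 33 35 25
f 34 22 36
f 34 36 35
f 35 36 37
f 35 37 25
f 36 22 38
f 36 38 37
f 37 38 39
f 37 39 25
f 38 22 23
f 38 23 39
f 39 23 24
f 39 24 25
f 41 40 43
f 41 43 42
f 43 40 44
f 43 44 42
f 44 40 45
f 44 45 42
f 45 40 46
f 45 46 42
f 46 40 47
f 46 47 42
f 47 40 48
f 47 48 42
f 48 40 49
f 48 49 42
f 49 40 50
f 49 50 42
f 50 40 51
f 50 51 42
f 51 40 52
f 51 52 42
f 52 40 41
f 52 41 42



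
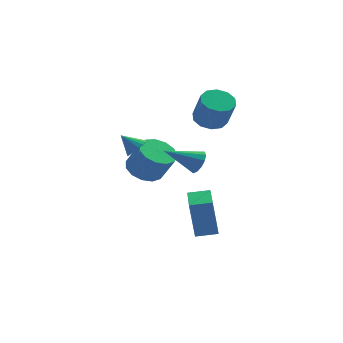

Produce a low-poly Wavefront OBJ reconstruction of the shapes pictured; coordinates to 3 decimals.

v 1.463 -2.883 0.764
v 1.82 -3.058 1.315
v -0.063 -3.317 1.616
v 1.736 -2.686 1.355
v 1.566 -2.377 1.207
v 1.362 -2.228 0.918
v 1.191 -2.287 0.581
v 1.105 -2.535 0.302
v 1.134 -2.894 0.169
v 1.266 -3.249 0.226
v 1.461 -3.487 0.453
v 1.657 -3.534 0.78
v 1.791 -3.374 1.101
v 1.317 -2.691 -4.14
v 1.022 -2.546 -2.197
v 1.068 -0.595 -4.335
v 0.773 -0.45 -2.392
v 2.387 -2.55 -3.988
v 2.092 -2.405 -2.045
v 2.138 -0.454 -4.183
v 1.843 -0.309 -2.24
v 1.664 1.878 1.571
v 2.501 1.831 1.304
v 2.933 1.135 2.782
v 2.096 1.182 3.049
v 2.43 2.311 1.551
v 2.862 1.615 3.029
v 2.066 2.625 1.805
v 2.498 1.929 3.283
v 1.549 2.654 1.97
v 1.981 1.958 3.448
v 1.075 2.386 1.982
v 1.507 1.691 3.461
v 0.827 1.925 1.838
v 1.259 1.229 3.316
v 0.898 1.445 1.591
v 1.33 0.749 3.069
v 1.262 1.131 1.337
v 1.694 0.435 2.815
v 1.779 1.102 1.172
v 2.211 0.406 2.65
v 2.253 1.369 1.159
v 2.685 0.674 2.638
v -1.172 -4.06 2.064
v -0.771 -4.187 2.519
v -1.928 -3.9 2.776
v -0.743 -3.914 2.487
v -0.8 -3.671 2.371
v -0.932 -3.504 2.194
v -1.11 -3.448 1.992
v -1.301 -3.513 1.804
v -1.467 -3.686 1.667
v -1.574 -3.934 1.609
v -1.602 -4.207 1.642
v -1.544 -4.45 1.758
v -1.413 -4.617 1.934
v -1.234 -4.673 2.137
v -1.043 -4.608 2.325
v -0.878 -4.434 2.461
v -1.465 1.509 -1.792
v -0.771 2.219 -1.91
v -0.041 1.742 -0.486
v -0.735 1.031 -0.368
v -1.19 2.454 -1.616
v -0.46 1.977 -0.192
v -1.697 2.389 -1.378
v -0.967 1.912 0.046
v -2.13 2.044 -1.272
v -1.4 1.567 0.152
v -2.352 1.53 -1.33
v -1.622 1.052 0.094
v -2.292 1.008 -1.536
v -1.562 0.531 -0.112
v -1.97 0.646 -1.822
v -1.24 0.169 -0.398
v -1.487 0.557 -2.1
v -0.757 0.08 -0.675
v -0.998 0.771 -2.279
v -0.267 0.294 -0.855
v -0.656 1.219 -2.304
v 0.074 0.741 -0.88
v -0.572 1.758 -2.166
v 0.158 1.281 -0.742
f 2 1 4
f 2 4 3
f 4 1 5
f 4 5 3
f 5 1 6
f 5 6 3
f 6 1 7
f 6 7 3
f 7 1 8
f 7 8 3
f 8 1 9
f 8 9 3
f 9 1 10
f 9 10 3
f 10 1 11
f 10 11 3
f 11 1 12
f 11 12 3
f 12 1 13
f 12 13 3
f 13 1 2
f 13 2 3
f 15 17 14
f 18 15 14
f 14 17 16
f 16 18 14
f 15 21 17
f 19 15 18
f 19 21 15
f 17 21 16
f 20 18 16
f 16 21 20
f 20 19 18
f 21 19 20
f 23 22 26
f 23 26 24
f 24 26 27
f 24 27 25
f 26 22 28
f 26 28 27
f 27 28 29
f 27 29 25
f 28 22 30
f 28 30 29
f 29 30 31
f 29 31 25
f 30 22 32
f 30 32 31
f 31 32 33
f 31 33 25
f 32 22 34
f 32 34 33
f 33 34 35
f 33 35 25
f 34 22 36
f 34 36 35
f 35 36 37
f 35 37 25
f 36 22 38
f 36 38 37
f 37 38 39
f 37 39 25
f 38 22 40
f 38 40 39
f 39 40 41
f 39 41 25
f 40 22 42
f 40 42 41
f 41 42 43
f 41 43 25
f 42 22 23
f 42 23 43
f 43 23 24
f 43 24 25
f 45 44 47
f 45 47 46
f 47 44 48
f 47 48 46
f 48 44 49
f 48 49 46
f 49 44 50
f 49 50 46
f 50 44 51
f 50 51 46
f 51 44 52
f 51 52 46
f 52 44 53
f 52 53 46
f 53 44 54
f 53 54 46
f 54 44 55
f 54 55 46
f 55 44 56
f 55 56 46
f 56 44 57
f 56 57 46
f 57 44 58
f 57 58 46
f 58 44 59
f 58 59 46
f 59 44 45
f 59 45 46
f 61 60 64
f 61 64 62
f 62 64 65
f 62 65 63
f 64 60 66
f 64 66 65
f 65 66 67
f 65 67 63
f 66 60 68
f 66 68 67
f 67 68 69
f 67 69 63
f 68 60 70
f 68 70 69
f 69 70 71
f 69 71 63
f 70 60 72
f 70 72 71
f 71 72 73
f 71 73 63
f 72 60 74
f 72 74 73
f 73 74 75
f 73 75 63
f 74 60 76
f 74 76 75
f 75 76 77
f 75 77 63
f 76 60 78
f 76 78 77
f 77 78 79
f 77 79 63
f 78 60 80
f 78 80 79
f 79 80 81
f 79 81 63
f 80 60 82
f 80 82 81
f 81 82 83
f 81 83 63
f 82 60 61
f 82 61 83
f 83 61 62
f 83 62 63



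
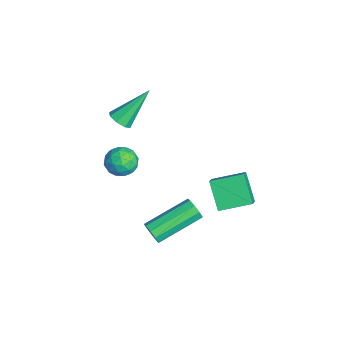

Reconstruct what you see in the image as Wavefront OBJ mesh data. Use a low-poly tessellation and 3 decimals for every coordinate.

v -1.24 -0.402 -0.374
v -0.516 -0.646 0.288
v -1.118 0.897 -0.028
v -0.395 0.654 0.634
v -0.305 -0.234 -1.334
v 0.418 -0.477 -0.672
v -0.184 1.066 -0.988
v 0.54 0.822 -0.326
v -0.706 -3.406 2.15
v -0.29 -3.96 2.111
v -1.43 -3.9 1.449
v -1.014 -4.454 1.41
v -1.35 -4.313 2.001
v -0.902 -4.007 2.434
v -0.818 -3.853 1.126
v -0.37 -3.547 1.559
v -0.359 -4.236 1.478
v -0.688 -4.521 2.019
v -1.032 -3.339 1.541
v -1.361 -3.624 2.082
v -0.434 -3.639 2.192
v -1.286 -4.221 1.368
v -1.483 -4.138 1.716
v -1.239 -4.463 1.693
v -0.794 -3.667 2.382
v -0.549 -3.993 2.359
v -1.173 -4.201 2.294
v -1.171 -3.867 1.201
v -0.926 -4.193 1.178
v -0.481 -3.397 1.867
v -0.237 -3.722 1.844
v -0.547 -3.659 1.266
v -0.23 -4.127 1.797
v -0.656 -4.418 1.385
v -0.541 -4.064 1.218
v -0.278 -3.885 1.473
v -0.424 -4.295 2.115
v -0.85 -4.585 1.703
v -1.047 -4.502 2.05
v -0.783 -4.323 2.305
v -0.464 -4.457 1.743
v -0.87 -3.275 1.857
v -1.296 -3.565 1.445
v -0.937 -3.537 1.255
v -0.673 -3.358 1.51
v -1.064 -3.442 2.175
v -1.49 -3.733 1.763
v -1.442 -3.975 2.087
v -1.179 -3.796 2.342
v -1.256 -3.403 1.817
v -0.067 -2.943 -2.215
v 0.18 -3.023 -1.777
v -0.426 -1.217 -1.106
v -0.673 -1.137 -1.545
v 0.392 -2.867 -2.006
v -0.214 -1.061 -1.335
v 0.388 -2.747 -2.333
v -0.217 -0.94 -1.663
v 0.172 -2.718 -2.606
v -0.434 -0.912 -1.935
v -0.156 -2.795 -2.695
v -0.762 -0.988 -2.024
v -0.443 -2.941 -2.56
v -1.049 -1.135 -1.889
v -0.554 -3.088 -2.264
v -1.159 -1.282 -1.593
v -0.437 -3.168 -1.945
v -1.043 -1.361 -1.274
v -0.147 -3.142 -1.753
v -0.753 -1.335 -1.082
v -2.829 -3.68 2.382
v -2.505 -3.331 2.149
v -3.211 -2.46 3.678
v -2.885 -3.304 2.012
v -3.233 -3.497 2.091
v -3.345 -3.797 2.341
v -3.154 -4.028 2.614
v -2.773 -4.055 2.752
v -2.425 -3.862 2.672
v -2.314 -3.562 2.423
f 2 4 1
f 5 2 1
f 1 4 3
f 3 5 1
f 2 8 4
f 6 2 5
f 6 8 2
f 4 8 3
f 7 5 3
f 3 8 7
f 7 6 5
f 8 6 7
f 9 46 25
f 46 20 49
f 25 49 14
f 46 49 25
f 9 25 21
f 25 14 26
f 21 26 10
f 25 26 21
f 9 21 30
f 21 10 31
f 30 31 16
f 21 31 30
f 9 30 42
f 30 16 45
f 42 45 19
f 30 45 42
f 9 42 46
f 42 19 50
f 46 50 20
f 42 50 46
f 10 26 37
f 26 14 40
f 37 40 18
f 26 40 37
f 14 49 27
f 49 20 48
f 27 48 13
f 49 48 27
f 20 50 47
f 50 19 43
f 47 43 11
f 50 43 47
f 19 45 44
f 45 16 32
f 44 32 15
f 45 32 44
f 16 31 36
f 31 10 33
f 36 33 17
f 31 33 36
f 12 38 24
f 38 18 39
f 24 39 13
f 38 39 24
f 12 24 22
f 24 13 23
f 22 23 11
f 24 23 22
f 12 22 29
f 22 11 28
f 29 28 15
f 22 28 29
f 12 29 34
f 29 15 35
f 34 35 17
f 29 35 34
f 12 34 38
f 34 17 41
f 38 41 18
f 34 41 38
f 13 39 27
f 39 18 40
f 27 40 14
f 39 40 27
f 11 23 47
f 23 13 48
f 47 48 20
f 23 48 47
f 15 28 44
f 28 11 43
f 44 43 19
f 28 43 44
f 17 35 36
f 35 15 32
f 36 32 16
f 35 32 36
f 18 41 37
f 41 17 33
f 37 33 10
f 41 33 37
f 52 51 55
f 52 55 53
f 53 55 56
f 53 56 54
f 55 51 57
f 55 57 56
f 56 57 58
f 56 58 54
f 57 51 59
f 57 59 58
f 58 59 60
f 58 60 54
f 59 51 61
f 59 61 60
f 60 61 62
f 60 62 54
f 61 51 63
f 61 63 62
f 62 63 64
f 62 64 54
f 63 51 65
f 63 65 64
f 64 65 66
f 64 66 54
f 65 51 67
f 65 67 66
f 66 67 68
f 66 68 54
f 67 51 69
f 67 69 68
f 68 69 70
f 68 70 54
f 69 51 52
f 69 52 70
f 70 52 53
f 70 53 54
f 72 71 74
f 72 74 73
f 74 71 75
f 74 75 73
f 75 71 76
f 75 76 73
f 76 71 77
f 76 77 73
f 77 71 78
f 77 78 73
f 78 71 79
f 78 79 73
f 79 71 80
f 79 80 73
f 80 71 72
f 80 72 73



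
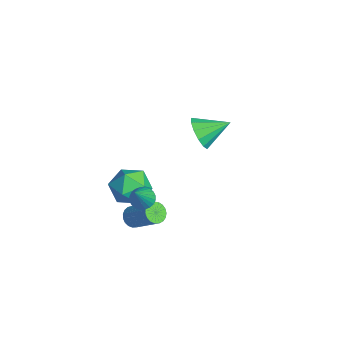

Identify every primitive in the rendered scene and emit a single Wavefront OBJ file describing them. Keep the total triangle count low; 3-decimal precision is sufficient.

v 1.266 -2.564 -2.589
v 1.684 -2.506 -3.029
v 2.812 -1.698 -1.851
v 2.394 -1.756 -1.411
v 1.554 -2.289 -3.052
v 2.681 -1.482 -1.874
v 1.373 -2.121 -2.995
v 2.501 -1.313 -1.816
v 1.174 -2.029 -2.868
v 2.302 -1.221 -1.689
v 0.991 -2.029 -2.692
v 2.119 -1.222 -1.514
v 0.855 -2.122 -2.499
v 1.983 -1.315 -1.32
v 0.791 -2.291 -2.321
v 1.919 -1.484 -1.143
v 0.809 -2.507 -2.19
v 1.936 -1.7 -1.011
v 0.905 -2.734 -2.128
v 2.033 -1.926 -0.949
v 1.065 -2.93 -2.145
v 2.192 -2.123 -0.967
v 1.259 -3.063 -2.24
v 2.386 -2.256 -1.061
v 1.454 -3.11 -2.394
v 2.582 -2.303 -1.216
v 1.617 -3.063 -2.583
v 2.745 -2.255 -1.405
v 1.719 -2.929 -2.773
v 2.847 -2.121 -1.594
v 1.743 -2.732 -2.93
v 2.871 -1.924 -1.752
v 2.992 -2.551 0.464
v 3.307 -2.018 0.481
v 3.988 -3.189 1.976
v 3.12 -1.967 0.626
v 2.914 -2.005 0.746
v 2.719 -2.126 0.823
v 2.566 -2.312 0.845
v 2.478 -2.534 0.809
v 2.468 -2.759 0.721
v 2.538 -2.952 0.594
v 2.677 -3.085 0.446
v 2.864 -3.136 0.302
v 3.07 -3.098 0.182
v 3.265 -2.977 0.105
v 3.418 -2.791 0.082
v 3.506 -2.568 0.118
v 3.516 -2.343 0.206
v 3.447 -2.15 0.334
v -3.052 2.001 -1.075
v -2.555 1.542 -0.325
v -2.768 3.499 -0.345
v -2.167 1.663 -0.724
v -2.061 1.891 -1.235
v -2.269 2.154 -1.694
v -2.726 2.369 -1.957
v -3.286 2.467 -1.94
v -3.772 2.417 -1.648
v -4.03 2.235 -1.174
v -3.977 1.979 -0.669
v -3.63 1.73 -0.292
v -3.1 1.567 -0.164
v 0.799 -1.914 0.373
v 1.336 -1.629 -0.574
v 0.924 -3.671 -0.086
v 1.461 -3.386 -1.033
v 1.966 -3.25 -0.037
v 1.889 -2.164 0.247
v 0.371 -3.136 -0.907
v 0.294 -2.05 -0.623
v 1.071 -2.384 -1.365
v 2.057 -2.454 -0.827
v 0.203 -2.846 0.167
v 1.189 -2.916 0.705
f 2 1 5
f 2 5 3
f 3 5 6
f 3 6 4
f 5 1 7
f 5 7 6
f 6 7 8
f 6 8 4
f 7 1 9
f 7 9 8
f 8 9 10
f 8 10 4
f 9 1 11
f 9 11 10
f 10 11 12
f 10 12 4
f 11 1 13
f 11 13 12
f 12 13 14
f 12 14 4
f 13 1 15
f 13 15 14
f 14 15 16
f 14 16 4
f 15 1 17
f 15 17 16
f 16 17 18
f 16 18 4
f 17 1 19
f 17 19 18
f 18 19 20
f 18 20 4
f 19 1 21
f 19 21 20
f 20 21 22
f 20 22 4
f 21 1 23
f 21 23 22
f 22 23 24
f 22 24 4
f 23 1 25
f 23 25 24
f 24 25 26
f 24 26 4
f 25 1 27
f 25 27 26
f 26 27 28
f 26 28 4
f 27 1 29
f 27 29 28
f 28 29 30
f 28 30 4
f 29 1 31
f 29 31 30
f 30 31 32
f 30 32 4
f 31 1 2
f 31 2 32
f 32 2 3
f 32 3 4
f 34 33 36
f 34 36 35
f 36 33 37
f 36 37 35
f 37 33 38
f 37 38 35
f 38 33 39
f 38 39 35
f 39 33 40
f 39 40 35
f 40 33 41
f 40 41 35
f 41 33 42
f 41 42 35
f 42 33 43
f 42 43 35
f 43 33 44
f 43 44 35
f 44 33 45
f 44 45 35
f 45 33 46
f 45 46 35
f 46 33 47
f 46 47 35
f 47 33 48
f 47 48 35
f 48 33 49
f 48 49 35
f 49 33 50
f 49 50 35
f 50 33 34
f 50 34 35
f 52 51 54
f 52 54 53
f 54 51 55
f 54 55 53
f 55 51 56
f 55 56 53
f 56 51 57
f 56 57 53
f 57 51 58
f 57 58 53
f 58 51 59
f 58 59 53
f 59 51 60
f 59 60 53
f 60 51 61
f 60 61 53
f 61 51 62
f 61 62 53
f 62 51 63
f 62 63 53
f 63 51 52
f 63 52 53
f 64 75 69
f 64 69 65
f 64 65 71
f 64 71 74
f 64 74 75
f 65 69 73
f 69 75 68
f 75 74 66
f 74 71 70
f 71 65 72
f 67 73 68
f 67 68 66
f 67 66 70
f 67 70 72
f 67 72 73
f 68 73 69
f 66 68 75
f 70 66 74
f 72 70 71
f 73 72 65



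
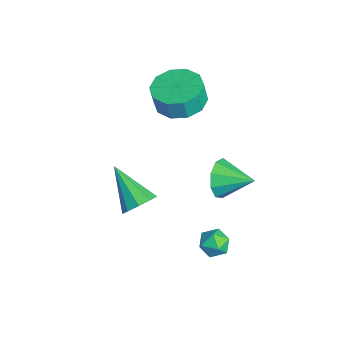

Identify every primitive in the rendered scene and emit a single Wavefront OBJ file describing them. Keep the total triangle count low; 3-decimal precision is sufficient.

v 0.375 -0.563 -3.01
v 1.041 -0.334 -3.021
v 0.659 -1.426 -3.699
v 1.325 -1.197 -3.71
v 1.057 -1.47 -3.119
v 0.881 -0.937 -2.693
v 0.819 -0.823 -4.027
v 0.643 -0.29 -3.601
v 1.315 -0.495 -3.65
v 1.462 -0.895 -3.089
v 0.238 -0.865 -3.631
v 0.385 -1.265 -3.07
v 0.153 -0.448 0.185
v 0.634 -0.507 -0.585
v 1.007 0.648 0.635
v 0.162 -0.109 -0.659
v -0.315 0.131 -0.338
v -0.572 0.1 0.228
v -0.49 -0.188 0.774
v -0.107 -0.597 1.044
v 0.398 -0.937 0.913
v 0.788 -1.047 0.441
v 0.882 -0.878 -0.15
v -3.829 -0.983 1.402
v -2.95 -1.632 1.275
v -2.932 -1.806 2.29
v -3.811 -1.157 2.418
v -2.73 -0.998 1.38
v -2.711 -1.171 2.395
v -2.929 -0.358 1.493
v -2.91 -0.531 2.508
v -3.472 0.043 1.571
v -3.453 -0.13 2.586
v -4.152 0.052 1.586
v -4.133 -0.121 2.601
v -4.708 -0.334 1.53
v -4.69 -0.508 2.545
v -4.929 -0.969 1.425
v -4.91 -1.142 2.44
v -4.73 -1.609 1.312
v -4.711 -1.782 2.327
v -4.187 -2.01 1.234
v -4.168 -2.183 2.249
v -3.507 -2.019 1.219
v -3.488 -2.192 2.234
v -1.17 -3.369 -2.248
v -0.646 -3.536 -1.667
v -2.71 -4.031 -1.052
v -0.826 -3.022 -1.614
v -1.167 -2.67 -1.858
v -1.509 -2.645 -2.284
v -1.693 -2.958 -2.694
v -1.631 -3.464 -2.895
v -1.354 -3.924 -2.793
v -0.991 -4.125 -2.437
v -0.711 -3.972 -1.992
f 1 12 6
f 1 6 2
f 1 2 8
f 1 8 11
f 1 11 12
f 2 6 10
f 6 12 5
f 12 11 3
f 11 8 7
f 8 2 9
f 4 10 5
f 4 5 3
f 4 3 7
f 4 7 9
f 4 9 10
f 5 10 6
f 3 5 12
f 7 3 11
f 9 7 8
f 10 9 2
f 14 13 16
f 14 16 15
f 16 13 17
f 16 17 15
f 17 13 18
f 17 18 15
f 18 13 19
f 18 19 15
f 19 13 20
f 19 20 15
f 20 13 21
f 20 21 15
f 21 13 22
f 21 22 15
f 22 13 23
f 22 23 15
f 23 13 14
f 23 14 15
f 25 24 28
f 25 28 26
f 26 28 29
f 26 29 27
f 28 24 30
f 28 30 29
f 29 30 31
f 29 31 27
f 30 24 32
f 30 32 31
f 31 32 33
f 31 33 27
f 32 24 34
f 32 34 33
f 33 34 35
f 33 35 27
f 34 24 36
f 34 36 35
f 35 36 37
f 35 37 27
f 36 24 38
f 36 38 37
f 37 38 39
f 37 39 27
f 38 24 40
f 38 40 39
f 39 40 41
f 39 41 27
f 40 24 42
f 40 42 41
f 41 42 43
f 41 43 27
f 42 24 44
f 42 44 43
f 43 44 45
f 43 45 27
f 44 24 25
f 44 25 45
f 45 25 26
f 45 26 27
f 47 46 49
f 47 49 48
f 49 46 50
f 49 50 48
f 50 46 51
f 50 51 48
f 51 46 52
f 51 52 48
f 52 46 53
f 52 53 48
f 53 46 54
f 53 54 48
f 54 46 55
f 54 55 48
f 55 46 56
f 55 56 48
f 56 46 47
f 56 47 48



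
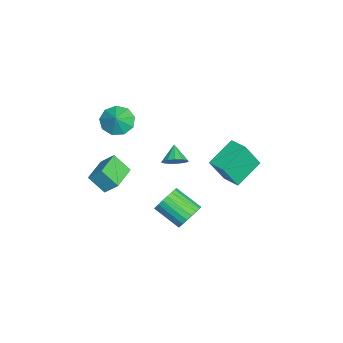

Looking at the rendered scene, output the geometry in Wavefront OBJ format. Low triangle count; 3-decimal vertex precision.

v -0.252 2.748 -2.587
v 0.174 1.915 -0.876
v -1.487 3.937 -1.701
v -1.061 3.104 0.01
v 0.581 3.496 -2.43
v 1.007 2.663 -0.719
v -0.654 4.685 -1.544
v -0.228 3.852 0.167
v -2.29 0.001 -2.963
v -1.808 0.027 -2.363
v -3.19 -0.081 -2.237
v -1.916 0.438 -2.45
v -2.143 0.71 -2.7
v -2.416 0.758 -3.034
v -2.649 0.565 -3.345
v -2.768 0.194 -3.535
v -2.735 -0.239 -3.543
v -2.561 -0.595 -3.367
v -2.3 -0.762 -3.063
v -2.036 -0.686 -2.727
v -1.853 -0.392 -2.466
v -4.008 -3.281 -0.913
v -3.307 -3.54 -1.592
v -3.252 -3.299 -0.127
v -3.344 -2.852 -1.542
v -3.691 -2.365 -1.196
v -4.187 -2.306 -0.719
v -4.599 -2.704 -0.332
v -4.734 -3.372 -0.217
v -4.529 -3.997 -0.427
v -4.081 -4.287 -0.865
v -3.598 -4.107 -1.325
v 0.129 -3.903 -1.012
v 0.382 -3.159 -0.215
v 0.455 -3.014 -1.946
v 0.709 -2.27 -1.148
v 1.731 -4.47 -0.992
v 1.985 -3.726 -0.194
v 2.058 -3.581 -1.925
v 2.311 -2.837 -1.128
v 1.977 0.965 -3.983
v 2.472 0.381 -4.439
v 1.677 -0.968 -3.572
v 1.183 -0.385 -3.117
v 2.683 0.447 -4.142
v 1.889 -0.903 -3.276
v 2.773 0.602 -3.819
v 1.979 -0.747 -2.952
v 2.725 0.82 -3.523
v 1.931 -0.53 -2.656
v 2.548 1.063 -3.308
v 1.753 -0.287 -2.441
v 2.272 1.289 -3.209
v 1.478 -0.061 -2.342
v 1.945 1.459 -3.244
v 1.151 0.109 -2.377
v 1.624 1.543 -3.407
v 0.829 0.194 -2.54
v 1.364 1.528 -3.669
v 0.569 0.178 -2.803
v 1.21 1.415 -3.986
v 0.415 0.065 -3.119
v 1.188 1.224 -4.303
v 0.394 -0.125 -3.436
v 1.303 0.989 -4.564
v 0.509 -0.361 -3.697
v 1.535 0.749 -4.725
v 0.74 -0.601 -3.858
v 1.843 0.547 -4.758
v 1.048 -0.803 -3.891
v 2.174 0.417 -4.656
v 1.38 -0.933 -3.789
f 2 4 1
f 5 2 1
f 1 4 3
f 3 5 1
f 2 8 4
f 6 2 5
f 6 8 2
f 4 8 3
f 7 5 3
f 3 8 7
f 7 6 5
f 8 6 7
f 10 9 12
f 10 12 11
f 12 9 13
f 12 13 11
f 13 9 14
f 13 14 11
f 14 9 15
f 14 15 11
f 15 9 16
f 15 16 11
f 16 9 17
f 16 17 11
f 17 9 18
f 17 18 11
f 18 9 19
f 18 19 11
f 19 9 20
f 19 20 11
f 20 9 21
f 20 21 11
f 21 9 10
f 21 10 11
f 23 22 25
f 23 25 24
f 25 22 26
f 25 26 24
f 26 22 27
f 26 27 24
f 27 22 28
f 27 28 24
f 28 22 29
f 28 29 24
f 29 22 30
f 29 30 24
f 30 22 31
f 30 31 24
f 31 22 32
f 31 32 24
f 32 22 23
f 32 23 24
f 34 36 33
f 37 34 33
f 33 36 35
f 35 37 33
f 34 40 36
f 38 34 37
f 38 40 34
f 36 40 35
f 39 37 35
f 35 40 39
f 39 38 37
f 40 38 39
f 42 41 45
f 42 45 43
f 43 45 46
f 43 46 44
f 45 41 47
f 45 47 46
f 46 47 48
f 46 48 44
f 47 41 49
f 47 49 48
f 48 49 50
f 48 50 44
f 49 41 51
f 49 51 50
f 50 51 52
f 50 52 44
f 51 41 53
f 51 53 52
f 52 53 54
f 52 54 44
f 53 41 55
f 53 55 54
f 54 55 56
f 54 56 44
f 55 41 57
f 55 57 56
f 56 57 58
f 56 58 44
f 57 41 59
f 57 59 58
f 58 59 60
f 58 60 44
f 59 41 61
f 59 61 60
f 60 61 62
f 60 62 44
f 61 41 63
f 61 63 62
f 62 63 64
f 62 64 44
f 63 41 65
f 63 65 64
f 64 65 66
f 64 66 44
f 65 41 67
f 65 67 66
f 66 67 68
f 66 68 44
f 67 41 69
f 67 69 68
f 68 69 70
f 68 70 44
f 69 41 71
f 69 71 70
f 70 71 72
f 70 72 44
f 71 41 42
f 71 42 72
f 72 42 43
f 72 43 44



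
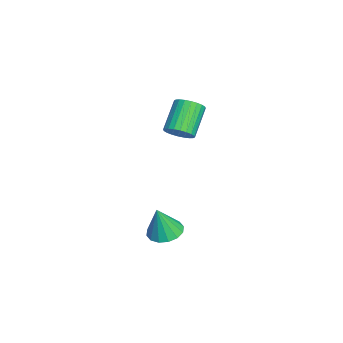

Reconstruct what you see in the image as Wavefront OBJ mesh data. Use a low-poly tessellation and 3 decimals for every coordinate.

v -3.073 -1.285 1.258
v -2.534 -0.941 1.689
v -3.809 -0.452 2.892
v -4.347 -0.795 2.462
v -2.618 -0.716 1.508
v -3.893 -0.226 2.712
v -2.771 -0.577 1.29
v -4.045 -0.087 2.493
v -2.97 -0.546 1.067
v -4.244 -0.056 2.27
v -3.184 -0.628 0.873
v -4.459 -0.138 2.076
v -3.382 -0.809 0.738
v -4.656 -0.319 1.941
v -3.532 -1.063 0.682
v -4.807 -0.573 1.885
v -3.613 -1.351 0.713
v -4.887 -0.861 1.917
v -3.611 -1.628 0.828
v -4.886 -1.139 2.031
v -3.527 -1.854 1.008
v -4.802 -1.364 2.212
v -3.375 -1.993 1.227
v -4.649 -1.503 2.43
v -3.176 -2.024 1.45
v -4.45 -1.534 2.653
v -2.961 -1.942 1.644
v -4.236 -1.452 2.847
v -2.764 -1.761 1.779
v -4.038 -1.271 2.982
v -2.613 -1.507 1.835
v -3.888 -1.017 3.038
v -2.533 -1.219 1.803
v -3.807 -0.729 3.007
v -1.592 -1.908 -4.557
v -1.018 -2.57 -4.803
v -1.308 -2.292 -2.863
v -0.75 -2.185 -4.761
v -0.707 -1.726 -4.664
v -0.902 -1.316 -4.539
v -1.281 -1.064 -4.418
v -1.744 -1.039 -4.335
v -2.166 -1.246 -4.311
v -2.435 -1.631 -4.353
v -2.477 -2.09 -4.45
v -2.283 -2.501 -4.575
v -1.903 -2.752 -4.696
v -1.44 -2.777 -4.779
f 2 1 5
f 2 5 3
f 3 5 6
f 3 6 4
f 5 1 7
f 5 7 6
f 6 7 8
f 6 8 4
f 7 1 9
f 7 9 8
f 8 9 10
f 8 10 4
f 9 1 11
f 9 11 10
f 10 11 12
f 10 12 4
f 11 1 13
f 11 13 12
f 12 13 14
f 12 14 4
f 13 1 15
f 13 15 14
f 14 15 16
f 14 16 4
f 15 1 17
f 15 17 16
f 16 17 18
f 16 18 4
f 17 1 19
f 17 19 18
f 18 19 20
f 18 20 4
f 19 1 21
f 19 21 20
f 20 21 22
f 20 22 4
f 21 1 23
f 21 23 22
f 22 23 24
f 22 24 4
f 23 1 25
f 23 25 24
f 24 25 26
f 24 26 4
f 25 1 27
f 25 27 26
f 26 27 28
f 26 28 4
f 27 1 29
f 27 29 28
f 28 29 30
f 28 30 4
f 29 1 31
f 29 31 30
f 30 31 32
f 30 32 4
f 31 1 33
f 31 33 32
f 32 33 34
f 32 34 4
f 33 1 2
f 33 2 34
f 34 2 3
f 34 3 4
f 36 35 38
f 36 38 37
f 38 35 39
f 38 39 37
f 39 35 40
f 39 40 37
f 40 35 41
f 40 41 37
f 41 35 42
f 41 42 37
f 42 35 43
f 42 43 37
f 43 35 44
f 43 44 37
f 44 35 45
f 44 45 37
f 45 35 46
f 45 46 37
f 46 35 47
f 46 47 37
f 47 35 48
f 47 48 37
f 48 35 36
f 48 36 37



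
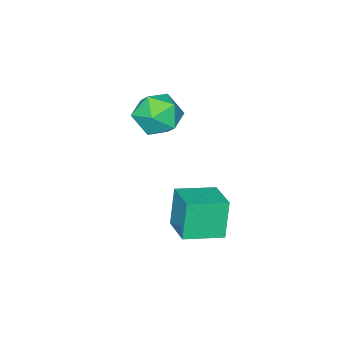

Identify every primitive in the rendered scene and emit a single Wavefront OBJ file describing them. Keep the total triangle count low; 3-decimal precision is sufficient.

v -0.051 2.613 -2.035
v -0.519 2.419 -0.35
v 0.792 3.965 -1.646
v 0.325 3.771 0.04
v 1.335 1.669 -1.76
v 0.868 1.475 -0.074
v 2.179 3.021 -1.37
v 1.711 2.827 0.315
v -2.407 -1.735 2.045
v -1.761 -0.792 2.222
v -1.319 -2.208 0.598
v -0.673 -1.265 0.775
v -0.65 -2.134 1.538
v -1.323 -1.842 2.433
v -1.757 -1.158 0.387
v -2.43 -0.866 1.282
v -1.359 -0.436 1.198
v -0.675 -1.039 1.909
v -2.405 -1.961 0.911
v -1.721 -2.564 1.622
f 2 4 1
f 5 2 1
f 1 4 3
f 3 5 1
f 2 8 4
f 6 2 5
f 6 8 2
f 4 8 3
f 7 5 3
f 3 8 7
f 7 6 5
f 8 6 7
f 9 20 14
f 9 14 10
f 9 10 16
f 9 16 19
f 9 19 20
f 10 14 18
f 14 20 13
f 20 19 11
f 19 16 15
f 16 10 17
f 12 18 13
f 12 13 11
f 12 11 15
f 12 15 17
f 12 17 18
f 13 18 14
f 11 13 20
f 15 11 19
f 17 15 16
f 18 17 10



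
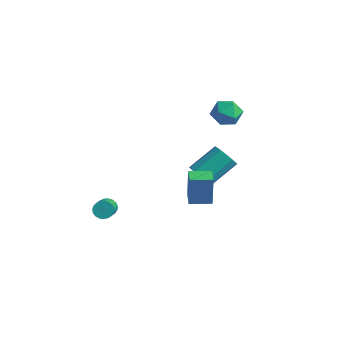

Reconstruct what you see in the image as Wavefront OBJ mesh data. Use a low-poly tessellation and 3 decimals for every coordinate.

v -0.318 -0.776 -1.209
v -0.281 -0.76 0.621
v -1.083 -0.196 -1.198
v -1.046 -0.181 0.631
v 0.406 0.181 -1.231
v 0.443 0.196 0.598
v -0.359 0.76 -1.221
v -0.322 0.776 0.609
v -2.787 2.205 -1.824
v -2.279 1.781 -1.34
v -2.004 3.351 -0.252
v -2.513 3.775 -0.736
v -2.017 1.966 -1.673
v -1.743 3.536 -0.585
v -2 2.227 -2.054
v -1.726 3.797 -0.966
v -2.233 2.481 -2.362
v -1.959 4.051 -1.274
v -2.642 2.647 -2.499
v -2.368 4.218 -1.411
v -3.097 2.673 -2.422
v -2.823 4.243 -1.334
v -3.453 2.55 -2.155
v -3.179 4.121 -1.067
v -3.598 2.318 -1.783
v -3.324 3.888 -0.695
v -3.486 2.049 -1.424
v -3.211 3.62 -0.336
v -3.151 1.83 -1.192
v -2.877 3.401 -0.104
v -2.701 1.73 -1.161
v -2.427 3.301 -0.073
v -1.607 3.571 2.246
v -1.267 3.202 3.023
v -2.973 3.598 2.857
v -2.633 3.229 3.634
v -2.409 4.095 3.397
v -1.564 4.078 3.019
v -2.676 2.722 2.861
v -1.831 2.705 2.483
v -1.927 2.677 3.403
v -1.762 3.525 3.734
v -2.478 3.275 2.146
v -2.313 4.123 2.477
v -4.268 -2.909 -2.644
v -3.896 -2.897 -3.062
v -2.959 -3.88 -2.254
v -3.332 -3.891 -1.836
v -3.825 -2.72 -2.929
v -2.888 -3.703 -2.121
v -3.83 -2.575 -2.747
v -2.893 -3.558 -1.939
v -3.911 -2.488 -2.547
v -2.975 -3.471 -1.739
v -4.054 -2.474 -2.363
v -3.118 -3.457 -1.555
v -4.234 -2.535 -2.229
v -3.297 -3.517 -1.421
v -4.42 -2.66 -2.166
v -3.483 -3.643 -1.358
v -4.58 -2.828 -2.185
v -3.643 -3.811 -1.378
v -4.685 -3.011 -2.285
v -3.749 -3.994 -1.477
v -4.719 -3.175 -2.446
v -3.782 -4.158 -1.638
v -4.675 -3.294 -2.641
v -3.738 -4.277 -1.833
v -4.56 -3.346 -2.837
v -3.624 -4.329 -2.029
v -4.395 -3.322 -3
v -3.459 -4.305 -2.192
v -4.208 -3.227 -3.101
v -3.272 -4.21 -2.293
v -4.032 -3.077 -3.123
v -3.095 -4.06 -2.315
f 2 4 1
f 5 2 1
f 1 4 3
f 3 5 1
f 2 8 4
f 6 2 5
f 6 8 2
f 4 8 3
f 7 5 3
f 3 8 7
f 7 6 5
f 8 6 7
f 10 9 13
f 10 13 11
f 11 13 14
f 11 14 12
f 13 9 15
f 13 15 14
f 14 15 16
f 14 16 12
f 15 9 17
f 15 17 16
f 16 17 18
f 16 18 12
f 17 9 19
f 17 19 18
f 18 19 20
f 18 20 12
f 19 9 21
f 19 21 20
f 20 21 22
f 20 22 12
f 21 9 23
f 21 23 22
f 22 23 24
f 22 24 12
f 23 9 25
f 23 25 24
f 24 25 26
f 24 26 12
f 25 9 27
f 25 27 26
f 26 27 28
f 26 28 12
f 27 9 29
f 27 29 28
f 28 29 30
f 28 30 12
f 29 9 31
f 29 31 30
f 30 31 32
f 30 32 12
f 31 9 10
f 31 10 32
f 32 10 11
f 32 11 12
f 33 44 38
f 33 38 34
f 33 34 40
f 33 40 43
f 33 43 44
f 34 38 42
f 38 44 37
f 44 43 35
f 43 40 39
f 40 34 41
f 36 42 37
f 36 37 35
f 36 35 39
f 36 39 41
f 36 41 42
f 37 42 38
f 35 37 44
f 39 35 43
f 41 39 40
f 42 41 34
f 46 45 49
f 46 49 47
f 47 49 50
f 47 50 48
f 49 45 51
f 49 51 50
f 50 51 52
f 50 52 48
f 51 45 53
f 51 53 52
f 52 53 54
f 52 54 48
f 53 45 55
f 53 55 54
f 54 55 56
f 54 56 48
f 55 45 57
f 55 57 56
f 56 57 58
f 56 58 48
f 57 45 59
f 57 59 58
f 58 59 60
f 58 60 48
f 59 45 61
f 59 61 60
f 60 61 62
f 60 62 48
f 61 45 63
f 61 63 62
f 62 63 64
f 62 64 48
f 63 45 65
f 63 65 64
f 64 65 66
f 64 66 48
f 65 45 67
f 65 67 66
f 66 67 68
f 66 68 48
f 67 45 69
f 67 69 68
f 68 69 70
f 68 70 48
f 69 45 71
f 69 71 70
f 70 71 72
f 70 72 48
f 71 45 73
f 71 73 72
f 72 73 74
f 72 74 48
f 73 45 75
f 73 75 74
f 74 75 76
f 74 76 48
f 75 45 46
f 75 46 76
f 76 46 47
f 76 47 48



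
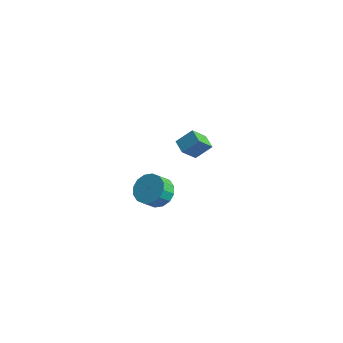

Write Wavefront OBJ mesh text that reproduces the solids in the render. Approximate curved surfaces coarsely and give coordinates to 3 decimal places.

v -3.713 3.055 -4.786
v -3.901 2.114 -3.779
v -4.558 3.456 -4.568
v -4.746 2.516 -3.562
v -3.134 3.824 -3.958
v -3.322 2.884 -2.952
v -3.979 4.226 -3.741
v -4.167 3.285 -2.734
v -0.503 -3.508 -1.636
v 0.449 -3.69 -1.688
v 0.354 -4.394 -0.956
v -0.597 -4.212 -0.904
v 0.404 -3.327 -1.345
v 0.31 -4.031 -0.613
v 0.117 -3.012 -1.079
v 0.023 -3.716 -0.347
v -0.336 -2.83 -0.962
v -0.43 -3.534 -0.23
v -0.834 -2.83 -1.026
v -0.928 -3.534 -0.295
v -1.243 -3.011 -1.254
v -1.338 -3.716 -0.522
v -1.454 -3.326 -1.584
v -1.549 -4.03 -0.852
v -1.41 -3.689 -1.927
v -1.504 -4.393 -1.195
v -1.123 -4.004 -2.193
v -1.217 -4.708 -1.461
v -0.67 -4.186 -2.31
v -0.764 -4.89 -1.578
v -0.172 -4.186 -2.245
v -0.266 -4.89 -1.514
v 0.238 -4.004 -2.018
v 0.143 -4.709 -1.286
f 2 4 1
f 5 2 1
f 1 4 3
f 3 5 1
f 2 8 4
f 6 2 5
f 6 8 2
f 4 8 3
f 7 5 3
f 3 8 7
f 7 6 5
f 8 6 7
f 10 9 13
f 10 13 11
f 11 13 14
f 11 14 12
f 13 9 15
f 13 15 14
f 14 15 16
f 14 16 12
f 15 9 17
f 15 17 16
f 16 17 18
f 16 18 12
f 17 9 19
f 17 19 18
f 18 19 20
f 18 20 12
f 19 9 21
f 19 21 20
f 20 21 22
f 20 22 12
f 21 9 23
f 21 23 22
f 22 23 24
f 22 24 12
f 23 9 25
f 23 25 24
f 24 25 26
f 24 26 12
f 25 9 27
f 25 27 26
f 26 27 28
f 26 28 12
f 27 9 29
f 27 29 28
f 28 29 30
f 28 30 12
f 29 9 31
f 29 31 30
f 30 31 32
f 30 32 12
f 31 9 33
f 31 33 32
f 32 33 34
f 32 34 12
f 33 9 10
f 33 10 34
f 34 10 11
f 34 11 12



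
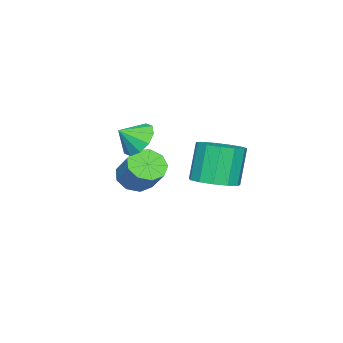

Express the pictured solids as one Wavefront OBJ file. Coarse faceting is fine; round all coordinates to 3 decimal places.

v -0.082 -0.996 0.796
v 0.738 -0.49 0.462
v 0.602 -1.624 1.524
v 0.502 -0.175 0.954
v 0.043 -0.174 1.387
v -0.463 -0.487 1.593
v -0.825 -0.994 1.495
v -0.902 -1.502 1.13
v -0.667 -1.817 0.638
v -0.208 -1.818 0.205
v 0.299 -1.505 -0.001
v 0.66 -0.998 0.097
v 2.409 3.844 0.316
v 3.132 3.077 0.593
v 2.394 3.049 2.441
v 1.671 3.816 2.164
v 3.4 3.617 0.708
v 2.663 3.589 2.556
v 3.354 4.229 0.699
v 2.616 4.202 2.547
v 3.007 4.719 0.568
v 2.27 4.692 2.416
v 2.471 4.931 0.357
v 1.733 4.904 2.205
v 1.915 4.798 0.133
v 1.177 4.77 1.981
v 1.515 4.362 -0.033
v 0.778 4.334 1.815
v 1.4 3.761 -0.088
v 0.662 3.733 1.76
v 1.604 3.187 -0.015
v 0.867 3.159 1.833
v 2.065 2.821 0.163
v 1.327 2.793 2.011
v 2.634 2.78 0.39
v 1.896 2.752 2.238
v -0.776 -1.504 -1.896
v -0.26 -1.009 -2.552
v 0.392 -0.082 -1.339
v -0.124 -0.576 -0.684
v -0.848 -0.717 -2.459
v -0.196 0.21 -1.246
v -1.403 -0.793 -2.103
v -0.751 0.134 -0.89
v -1.664 -1.201 -1.65
v -1.012 -0.274 -0.437
v -1.51 -1.751 -1.313
v -0.858 -0.824 -0.1
v -1.012 -2.185 -1.248
v -0.36 -1.258 -0.035
v -0.404 -2.3 -1.487
v 0.248 -1.373 -0.274
v 0.03 -2.043 -1.918
v 0.682 -1.116 -0.705
v 0.087 -1.533 -2.338
v 0.739 -0.605 -1.125
f 2 1 4
f 2 4 3
f 4 1 5
f 4 5 3
f 5 1 6
f 5 6 3
f 6 1 7
f 6 7 3
f 7 1 8
f 7 8 3
f 8 1 9
f 8 9 3
f 9 1 10
f 9 10 3
f 10 1 11
f 10 11 3
f 11 1 12
f 11 12 3
f 12 1 2
f 12 2 3
f 14 13 17
f 14 17 15
f 15 17 18
f 15 18 16
f 17 13 19
f 17 19 18
f 18 19 20
f 18 20 16
f 19 13 21
f 19 21 20
f 20 21 22
f 20 22 16
f 21 13 23
f 21 23 22
f 22 23 24
f 22 24 16
f 23 13 25
f 23 25 24
f 24 25 26
f 24 26 16
f 25 13 27
f 25 27 26
f 26 27 28
f 26 28 16
f 27 13 29
f 27 29 28
f 28 29 30
f 28 30 16
f 29 13 31
f 29 31 30
f 30 31 32
f 30 32 16
f 31 13 33
f 31 33 32
f 32 33 34
f 32 34 16
f 33 13 35
f 33 35 34
f 34 35 36
f 34 36 16
f 35 13 14
f 35 14 36
f 36 14 15
f 36 15 16
f 38 37 41
f 38 41 39
f 39 41 42
f 39 42 40
f 41 37 43
f 41 43 42
f 42 43 44
f 42 44 40
f 43 37 45
f 43 45 44
f 44 45 46
f 44 46 40
f 45 37 47
f 45 47 46
f 46 47 48
f 46 48 40
f 47 37 49
f 47 49 48
f 48 49 50
f 48 50 40
f 49 37 51
f 49 51 50
f 50 51 52
f 50 52 40
f 51 37 53
f 51 53 52
f 52 53 54
f 52 54 40
f 53 37 55
f 53 55 54
f 54 55 56
f 54 56 40
f 55 37 38
f 55 38 56
f 56 38 39
f 56 39 40

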